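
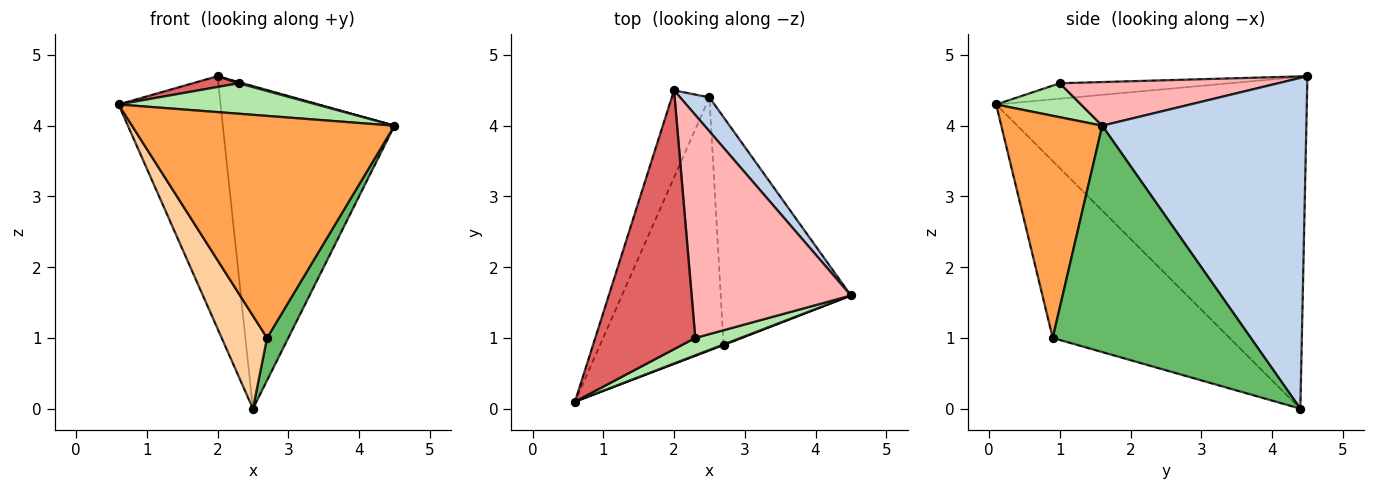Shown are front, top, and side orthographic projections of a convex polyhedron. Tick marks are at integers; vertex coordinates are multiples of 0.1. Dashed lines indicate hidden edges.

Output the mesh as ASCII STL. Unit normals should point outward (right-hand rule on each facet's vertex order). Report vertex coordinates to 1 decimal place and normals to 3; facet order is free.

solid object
 facet normal -0.945 0.310 -0.107
  outer loop
   vertex 2.5 4.4 0.0
   vertex 0.6 0.1 4.3
   vertex 2.0 4.5 4.7
  endloop
 endfacet
 facet normal 0.764 0.642 0.068
  outer loop
   vertex 2.5 4.4 0.0
   vertex 2.0 4.5 4.7
   vertex 4.5 1.6 4.0
  endloop
 endfacet
 facet normal 0.359 -0.933 0.002
  outer loop
   vertex 2.7 0.9 1.0
   vertex 4.5 1.6 4.0
   vertex 0.6 0.1 4.3
  endloop
 endfacet
 facet normal -0.802 -0.206 -0.560
  outer loop
   vertex 2.7 0.9 1.0
   vertex 0.6 0.1 4.3
   vertex 2.5 4.4 0.0
  endloop
 endfacet
 facet normal 0.863 -0.092 -0.496
  outer loop
   vertex 2.7 0.9 1.0
   vertex 2.5 4.4 0.0
   vertex 4.5 1.6 4.0
  endloop
 endfacet
 facet normal 0.349 -0.814 0.465
  outer loop
   vertex 2.3 1.0 4.6
   vertex 0.6 0.1 4.3
   vertex 4.5 1.6 4.0
  endloop
 endfacet
 facet normal -0.152 -0.041 0.987
  outer loop
   vertex 2.3 1.0 4.6
   vertex 2.0 4.5 4.7
   vertex 0.6 0.1 4.3
  endloop
 endfacet
 facet normal 0.264 -0.005 0.964
  outer loop
   vertex 2.3 1.0 4.6
   vertex 4.5 1.6 4.0
   vertex 2.0 4.5 4.7
  endloop
 endfacet
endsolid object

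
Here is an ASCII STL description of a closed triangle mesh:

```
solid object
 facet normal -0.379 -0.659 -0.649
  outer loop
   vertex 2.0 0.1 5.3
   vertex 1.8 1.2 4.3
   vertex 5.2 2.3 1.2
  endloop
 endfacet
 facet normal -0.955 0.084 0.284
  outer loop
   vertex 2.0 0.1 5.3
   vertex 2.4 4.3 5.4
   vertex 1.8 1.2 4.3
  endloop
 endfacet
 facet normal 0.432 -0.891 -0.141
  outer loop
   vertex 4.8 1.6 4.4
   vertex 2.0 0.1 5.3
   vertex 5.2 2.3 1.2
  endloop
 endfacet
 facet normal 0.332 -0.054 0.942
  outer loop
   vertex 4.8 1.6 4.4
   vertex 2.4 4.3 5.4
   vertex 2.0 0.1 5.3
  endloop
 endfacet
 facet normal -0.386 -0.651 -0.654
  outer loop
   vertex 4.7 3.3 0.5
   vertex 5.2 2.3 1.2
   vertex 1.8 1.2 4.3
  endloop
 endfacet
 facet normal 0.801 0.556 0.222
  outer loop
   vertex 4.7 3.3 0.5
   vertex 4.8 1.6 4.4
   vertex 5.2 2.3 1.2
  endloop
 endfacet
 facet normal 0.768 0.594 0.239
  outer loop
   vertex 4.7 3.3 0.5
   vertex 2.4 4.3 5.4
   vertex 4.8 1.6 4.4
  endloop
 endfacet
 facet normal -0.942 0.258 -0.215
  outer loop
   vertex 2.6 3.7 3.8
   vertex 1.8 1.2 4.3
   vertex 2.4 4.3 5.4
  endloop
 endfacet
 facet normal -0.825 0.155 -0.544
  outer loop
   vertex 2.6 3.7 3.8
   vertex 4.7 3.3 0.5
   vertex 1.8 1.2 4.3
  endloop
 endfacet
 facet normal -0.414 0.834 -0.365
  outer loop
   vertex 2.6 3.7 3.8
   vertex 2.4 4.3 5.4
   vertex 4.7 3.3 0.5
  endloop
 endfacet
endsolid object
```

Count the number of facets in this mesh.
10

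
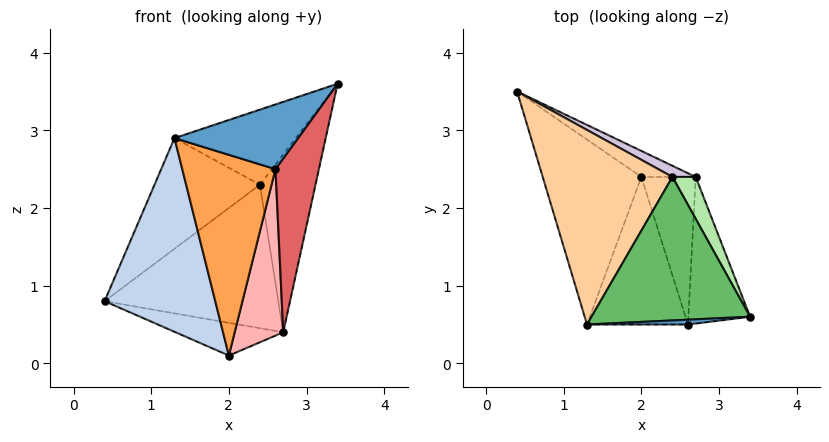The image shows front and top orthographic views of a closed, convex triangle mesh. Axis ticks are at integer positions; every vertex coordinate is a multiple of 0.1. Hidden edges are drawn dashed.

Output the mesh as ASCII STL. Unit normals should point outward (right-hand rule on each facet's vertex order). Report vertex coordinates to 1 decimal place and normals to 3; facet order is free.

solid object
 facet normal 0.023 -0.997 0.074
  outer loop
   vertex 1.3 0.5 2.9
   vertex 2.6 0.5 2.5
   vertex 3.4 0.6 3.6
  endloop
 endfacet
 facet normal -0.624 -0.565 -0.539
  outer loop
   vertex 1.3 0.5 2.9
   vertex 0.4 3.5 0.8
   vertex 2.0 2.4 0.1
  endloop
 endfacet
 facet normal -0.179 -0.793 -0.583
  outer loop
   vertex 1.3 0.5 2.9
   vertex 2.0 2.4 0.1
   vertex 2.6 0.5 2.5
  endloop
 endfacet
 facet normal -0.355 0.462 0.813
  outer loop
   vertex 2.4 2.4 2.3
   vertex 0.4 3.5 0.8
   vertex 1.3 0.5 2.9
  endloop
 endfacet
 facet normal -0.303 0.442 0.845
  outer loop
   vertex 2.4 2.4 2.3
   vertex 1.3 0.5 2.9
   vertex 3.4 0.6 3.6
  endloop
 endfacet
 facet normal 0.824 0.552 0.130
  outer loop
   vertex 2.7 2.4 0.4
   vertex 2.4 2.4 2.3
   vertex 3.4 0.6 3.6
  endloop
 endfacet
 facet normal 0.701 -0.545 -0.460
  outer loop
   vertex 2.7 2.4 0.4
   vertex 3.4 0.6 3.6
   vertex 2.6 0.5 2.5
  endloop
 endfacet
 facet normal 0.273 -0.720 -0.638
  outer loop
   vertex 2.7 2.4 0.4
   vertex 2.6 0.5 2.5
   vertex 2.0 2.4 0.1
  endloop
 endfacet
 facet normal 0.257 0.757 -0.601
  outer loop
   vertex 2.7 2.4 0.4
   vertex 2.0 2.4 0.1
   vertex 0.4 3.5 0.8
  endloop
 endfacet
 facet normal 0.440 0.895 0.070
  outer loop
   vertex 2.7 2.4 0.4
   vertex 0.4 3.5 0.8
   vertex 2.4 2.4 2.3
  endloop
 endfacet
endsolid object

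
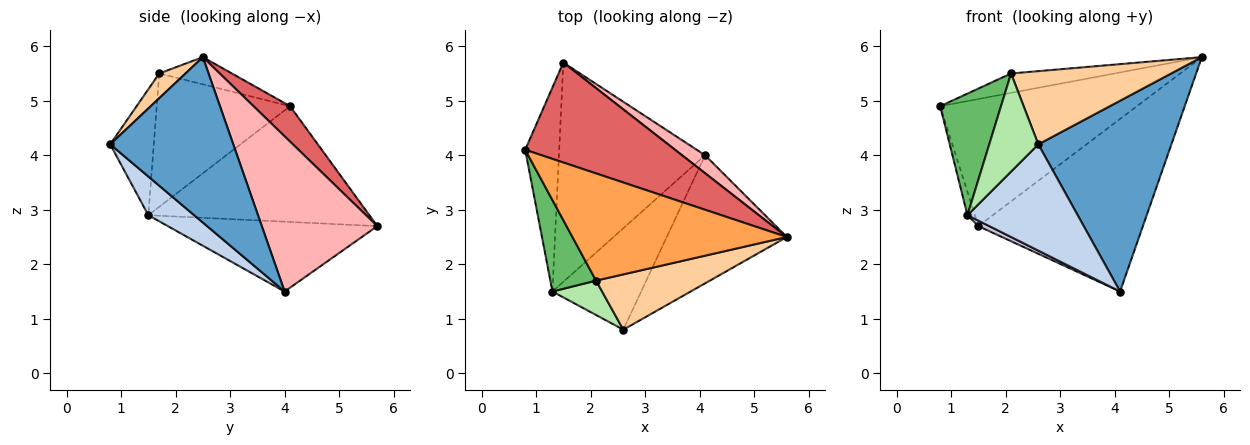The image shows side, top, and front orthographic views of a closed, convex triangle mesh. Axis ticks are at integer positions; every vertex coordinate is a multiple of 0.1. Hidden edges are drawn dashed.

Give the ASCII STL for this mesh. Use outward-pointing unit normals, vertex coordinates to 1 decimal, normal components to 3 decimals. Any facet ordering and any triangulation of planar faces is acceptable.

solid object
 facet normal 0.609 -0.659 -0.442
  outer loop
   vertex 4.1 4.0 1.5
   vertex 5.6 2.5 5.8
   vertex 2.6 0.8 4.2
  endloop
 endfacet
 facet normal 0.288 -0.693 -0.661
  outer loop
   vertex 1.3 1.5 2.9
   vertex 4.1 4.0 1.5
   vertex 2.6 0.8 4.2
  endloop
 endfacet
 facet normal -0.124 0.177 0.976
  outer loop
   vertex 2.1 1.7 5.5
   vertex 5.6 2.5 5.8
   vertex 0.8 4.1 4.9
  endloop
 endfacet
 facet normal 0.130 -0.791 0.598
  outer loop
   vertex 2.1 1.7 5.5
   vertex 2.6 0.8 4.2
   vertex 5.6 2.5 5.8
  endloop
 endfacet
 facet normal -0.869 -0.396 0.298
  outer loop
   vertex 2.1 1.7 5.5
   vertex 0.8 4.1 4.9
   vertex 1.3 1.5 2.9
  endloop
 endfacet
 facet normal -0.643 -0.723 0.253
  outer loop
   vertex 2.1 1.7 5.5
   vertex 1.3 1.5 2.9
   vertex 2.6 0.8 4.2
  endloop
 endfacet
 facet normal 0.145 0.778 0.612
  outer loop
   vertex 1.5 5.7 2.7
   vertex 0.8 4.1 4.9
   vertex 5.6 2.5 5.8
  endloop
 endfacet
 facet normal 0.572 0.816 0.085
  outer loop
   vertex 1.5 5.7 2.7
   vertex 5.6 2.5 5.8
   vertex 4.1 4.0 1.5
  endloop
 endfacet
 facet normal -0.959 0.032 -0.282
  outer loop
   vertex 1.5 5.7 2.7
   vertex 1.3 1.5 2.9
   vertex 0.8 4.1 4.9
  endloop
 endfacet
 facet normal -0.431 -0.022 -0.902
  outer loop
   vertex 1.5 5.7 2.7
   vertex 4.1 4.0 1.5
   vertex 1.3 1.5 2.9
  endloop
 endfacet
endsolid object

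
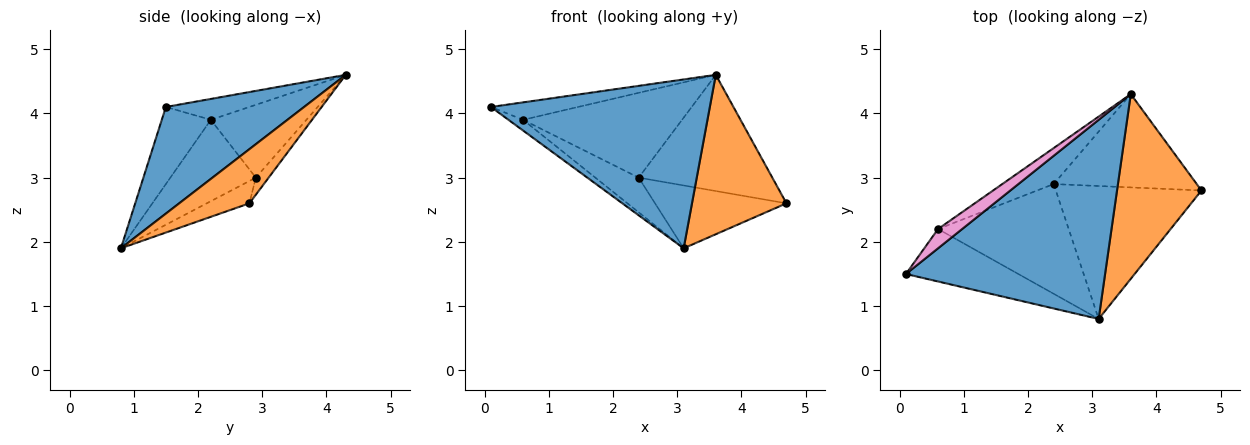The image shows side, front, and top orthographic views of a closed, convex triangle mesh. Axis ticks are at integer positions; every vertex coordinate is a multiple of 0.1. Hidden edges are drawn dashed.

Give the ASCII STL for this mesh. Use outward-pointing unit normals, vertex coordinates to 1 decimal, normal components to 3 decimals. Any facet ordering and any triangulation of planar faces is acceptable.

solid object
 facet normal 0.378 -0.599 0.706
  outer loop
   vertex 3.1 0.8 1.9
   vertex 3.6 4.3 4.6
   vertex 0.1 1.5 4.1
  endloop
 endfacet
 facet normal 0.437 -0.588 0.681
  outer loop
   vertex 3.1 0.8 1.9
   vertex 4.7 2.8 2.6
   vertex 3.6 4.3 4.6
  endloop
 endfacet
 facet normal -0.075 0.778 -0.624
  outer loop
   vertex 2.4 2.9 3.0
   vertex 3.6 4.3 4.6
   vertex 4.7 2.8 2.6
  endloop
 endfacet
 facet normal -0.137 0.423 -0.896
  outer loop
   vertex 2.4 2.9 3.0
   vertex 4.7 2.8 2.6
   vertex 3.1 0.8 1.9
  endloop
 endfacet
 facet normal -0.558 0.166 -0.813
  outer loop
   vertex 0.6 2.2 3.9
   vertex 3.1 0.8 1.9
   vertex 0.1 1.5 4.1
  endloop
 endfacet
 facet normal -0.511 0.259 -0.820
  outer loop
   vertex 0.6 2.2 3.9
   vertex 2.4 2.9 3.0
   vertex 3.1 0.8 1.9
  endloop
 endfacet
 facet normal -0.541 0.564 0.624
  outer loop
   vertex 0.6 2.2 3.9
   vertex 0.1 1.5 4.1
   vertex 3.6 4.3 4.6
  endloop
 endfacet
 facet normal -0.484 0.806 -0.342
  outer loop
   vertex 0.6 2.2 3.9
   vertex 3.6 4.3 4.6
   vertex 2.4 2.9 3.0
  endloop
 endfacet
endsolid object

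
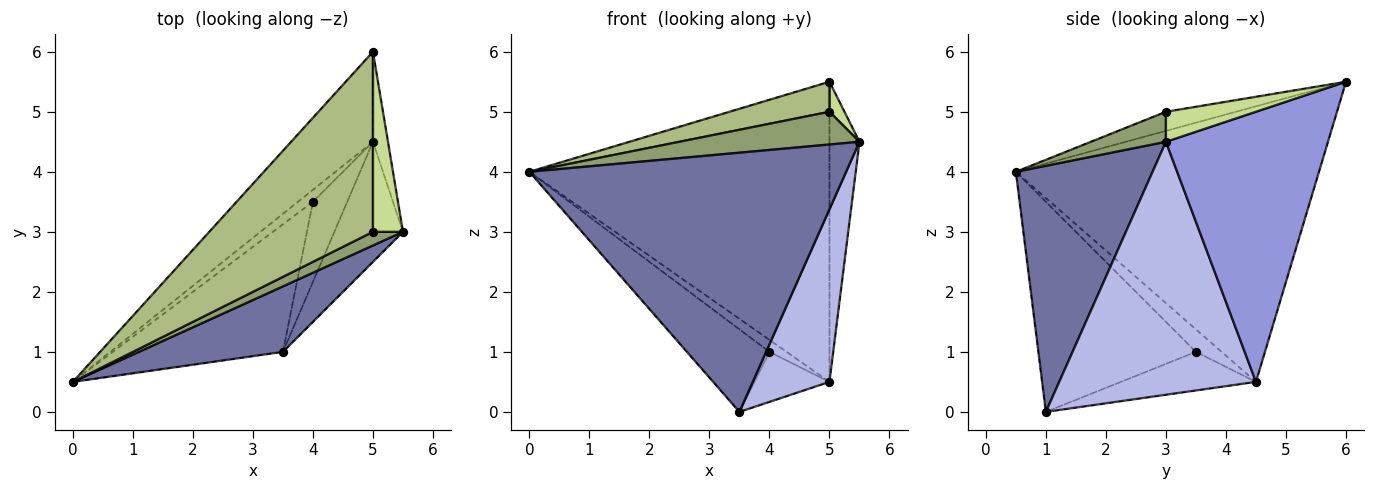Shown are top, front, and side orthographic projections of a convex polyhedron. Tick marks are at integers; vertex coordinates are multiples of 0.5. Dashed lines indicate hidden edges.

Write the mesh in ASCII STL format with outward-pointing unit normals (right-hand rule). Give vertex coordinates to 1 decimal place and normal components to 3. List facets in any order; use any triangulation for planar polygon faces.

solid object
 facet normal 0.386 -0.894 0.226
  outer loop
   vertex 3.5 1.0 0.0
   vertex 5.5 3.0 4.5
   vertex 0.0 0.5 4.0
  endloop
 endfacet
 facet normal -0.695 0.688 -0.207
  outer loop
   vertex 5.0 4.5 0.5
   vertex 0.0 0.5 4.0
   vertex 5.0 6.0 5.5
  endloop
 endfacet
 facet normal 0.982 0.182 -0.055
  outer loop
   vertex 5.0 4.5 0.5
   vertex 5.0 6.0 5.5
   vertex 5.5 3.0 4.5
  endloop
 endfacet
 facet normal 0.903 -0.352 -0.245
  outer loop
   vertex 5.0 4.5 0.5
   vertex 5.5 3.0 4.5
   vertex 3.5 1.0 0.0
  endloop
 endfacet
 facet normal 0.359 -0.862 0.359
  outer loop
   vertex 5.0 3.0 5.0
   vertex 0.0 0.5 4.0
   vertex 5.5 3.0 4.5
  endloop
 endfacet
 facet normal -0.114 -0.163 0.980
  outer loop
   vertex 5.0 3.0 5.0
   vertex 5.0 6.0 5.5
   vertex 0.0 0.5 4.0
  endloop
 endfacet
 facet normal 0.702 -0.117 0.702
  outer loop
   vertex 5.0 3.0 5.0
   vertex 5.5 3.0 4.5
   vertex 5.0 6.0 5.5
  endloop
 endfacet
 facet normal -0.720 0.377 -0.583
  outer loop
   vertex 4.0 3.5 1.0
   vertex 3.5 1.0 0.0
   vertex 0.0 0.5 4.0
  endloop
 endfacet
 facet normal -0.728 0.485 -0.485
  outer loop
   vertex 4.0 3.5 1.0
   vertex 0.0 0.5 4.0
   vertex 5.0 4.5 0.5
  endloop
 endfacet
 facet normal -0.690 0.383 -0.614
  outer loop
   vertex 4.0 3.5 1.0
   vertex 5.0 4.5 0.5
   vertex 3.5 1.0 0.0
  endloop
 endfacet
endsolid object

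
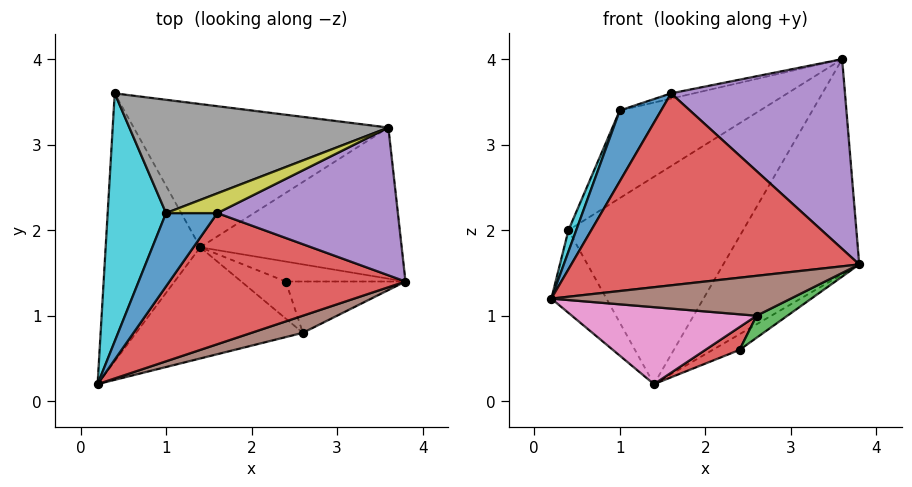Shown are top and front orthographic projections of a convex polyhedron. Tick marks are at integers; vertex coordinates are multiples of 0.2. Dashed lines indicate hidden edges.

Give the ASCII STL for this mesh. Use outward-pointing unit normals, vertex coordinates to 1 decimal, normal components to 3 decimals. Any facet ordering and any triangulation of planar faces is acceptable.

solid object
 facet normal -0.765 0.190 -0.615
  outer loop
   vertex 1.4 1.8 0.2
   vertex 0.2 0.2 1.2
   vertex 0.4 3.6 2.0
  endloop
 endfacet
 facet normal 0.427 0.740 -0.520
  outer loop
   vertex 1.4 1.8 0.2
   vertex 3.6 3.2 4.0
   vertex 3.8 1.4 1.6
  endloop
 endfacet
 facet normal 0.416 0.748 -0.517
  outer loop
   vertex 1.4 1.8 0.2
   vertex 0.4 3.6 2.0
   vertex 3.6 3.2 4.0
  endloop
 endfacet
 facet normal 0.208 -0.808 0.552
  outer loop
   vertex 1.6 2.2 3.6
   vertex 0.2 0.2 1.2
   vertex 3.8 1.4 1.6
  endloop
 endfacet
 facet normal 0.262 -0.761 0.593
  outer loop
   vertex 1.6 2.2 3.6
   vertex 3.8 1.4 1.6
   vertex 3.6 3.2 4.0
  endloop
 endfacet
 facet normal 0.254 -0.889 0.381
  outer loop
   vertex 2.6 0.8 1.0
   vertex 3.8 1.4 1.6
   vertex 0.2 0.2 1.2
  endloop
 endfacet
 facet normal 0.074 -0.568 -0.820
  outer loop
   vertex 2.6 0.8 1.0
   vertex 0.2 0.2 1.2
   vertex 1.4 1.8 0.2
  endloop
 endfacet
 facet normal -0.386 0.565 0.730
  outer loop
   vertex 1.0 2.2 3.4
   vertex 3.6 3.2 4.0
   vertex 0.4 3.6 2.0
  endloop
 endfacet
 facet normal -0.307 0.245 0.920
  outer loop
   vertex 1.0 2.2 3.4
   vertex 1.6 2.2 3.6
   vertex 3.6 3.2 4.0
  endloop
 endfacet
 facet normal -0.930 -0.032 0.367
  outer loop
   vertex 1.0 2.2 3.4
   vertex 0.4 3.6 2.0
   vertex 0.2 0.2 1.2
  endloop
 endfacet
 facet normal -0.233 -0.676 0.699
  outer loop
   vertex 1.0 2.2 3.4
   vertex 0.2 0.2 1.2
   vertex 1.6 2.2 3.6
  endloop
 endfacet
 facet normal 0.490 0.539 -0.686
  outer loop
   vertex 2.4 1.4 0.6
   vertex 1.4 1.8 0.2
   vertex 3.8 1.4 1.6
  endloop
 endfacet
 facet normal 0.549 -0.329 -0.768
  outer loop
   vertex 2.4 1.4 0.6
   vertex 3.8 1.4 1.6
   vertex 2.6 0.8 1.0
  endloop
 endfacet
 facet normal 0.130 -0.520 -0.844
  outer loop
   vertex 2.4 1.4 0.6
   vertex 2.6 0.8 1.0
   vertex 1.4 1.8 0.2
  endloop
 endfacet
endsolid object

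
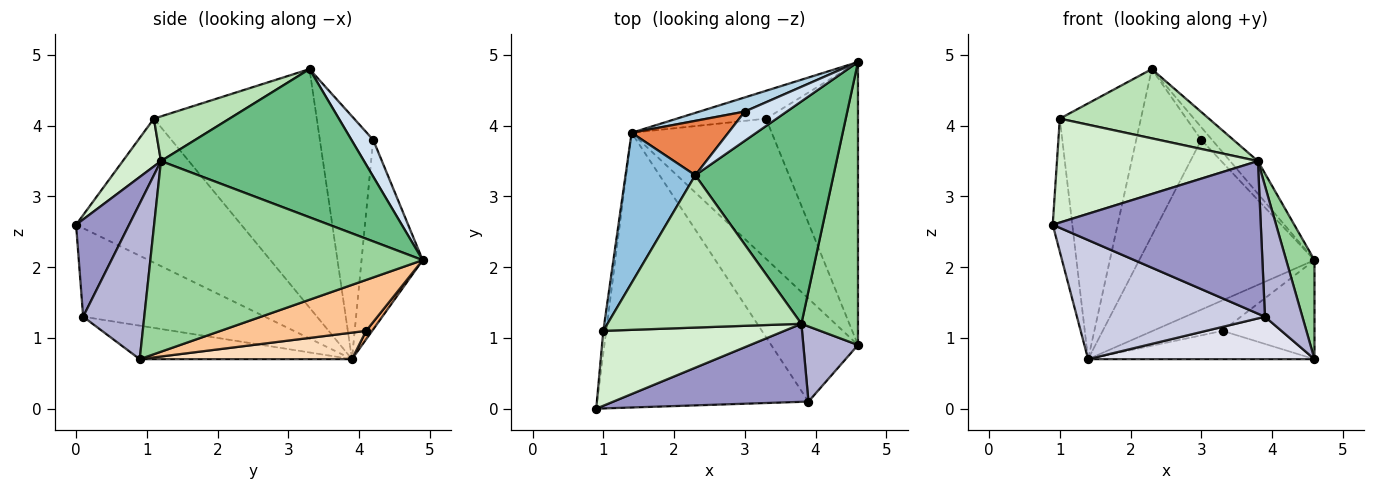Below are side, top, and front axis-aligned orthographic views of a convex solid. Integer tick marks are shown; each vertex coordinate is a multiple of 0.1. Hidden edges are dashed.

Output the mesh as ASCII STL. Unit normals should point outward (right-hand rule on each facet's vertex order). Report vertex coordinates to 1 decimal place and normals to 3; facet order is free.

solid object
 facet normal -0.993 0.118 -0.020
  outer loop
   vertex 1.0 1.1 4.1
   vertex 1.4 3.9 0.7
   vertex 0.9 0.0 2.6
  endloop
 endfacet
 facet normal -0.866 0.431 0.253
  outer loop
   vertex 1.0 1.1 4.1
   vertex 2.3 3.3 4.8
   vertex 1.4 3.9 0.7
  endloop
 endfacet
 facet normal -0.328 0.941 0.078
  outer loop
   vertex 3.0 4.2 3.8
   vertex 4.6 4.9 2.1
   vertex 1.4 3.9 0.7
  endloop
 endfacet
 facet normal 0.626 0.309 0.716
  outer loop
   vertex 3.0 4.2 3.8
   vertex 2.3 3.3 4.8
   vertex 4.6 4.9 2.1
  endloop
 endfacet
 facet normal -0.615 0.750 0.245
  outer loop
   vertex 3.0 4.2 3.8
   vertex 1.4 3.9 0.7
   vertex 2.3 3.3 4.8
  endloop
 endfacet
 facet normal 0.064 0.737 -0.673
  outer loop
   vertex 3.3 4.1 1.1
   vertex 1.4 3.9 0.7
   vertex 4.6 4.9 2.1
  endloop
 endfacet
 facet normal 0.463 0.293 -0.836
  outer loop
   vertex 3.3 4.1 1.1
   vertex 4.6 4.9 2.1
   vertex 4.6 0.9 0.7
  endloop
 endfacet
 facet normal 0.182 0.195 -0.964
  outer loop
   vertex 3.3 4.1 1.1
   vertex 4.6 0.9 0.7
   vertex 1.4 3.9 0.7
  endloop
 endfacet
 facet normal 0.728 0.100 0.679
  outer loop
   vertex 3.8 1.2 3.5
   vertex 4.6 4.9 2.1
   vertex 2.3 3.3 4.8
  endloop
 endfacet
 facet normal 0.954 -0.099 0.283
  outer loop
   vertex 3.8 1.2 3.5
   vertex 4.6 0.9 0.7
   vertex 4.6 4.9 2.1
  endloop
 endfacet
 facet normal 0.205 -0.405 0.891
  outer loop
   vertex 3.8 1.2 3.5
   vertex 2.3 3.3 4.8
   vertex 1.0 1.1 4.1
  endloop
 endfacet
 facet normal 0.152 -0.802 0.578
  outer loop
   vertex 3.8 1.2 3.5
   vertex 1.0 1.1 4.1
   vertex 0.9 0.0 2.6
  endloop
 endfacet
 facet normal 0.221 -0.868 0.444
  outer loop
   vertex 3.9 0.1 1.3
   vertex 3.8 1.2 3.5
   vertex 0.9 0.0 2.6
  endloop
 endfacet
 facet normal 0.817 -0.500 0.287
  outer loop
   vertex 3.9 0.1 1.3
   vertex 4.6 0.9 0.7
   vertex 3.8 1.2 3.5
  endloop
 endfacet
 facet normal -0.359 -0.371 -0.856
  outer loop
   vertex 3.9 0.1 1.3
   vertex 0.9 0.0 2.6
   vertex 1.4 3.9 0.7
  endloop
 endfacet
 facet normal -0.336 -0.359 -0.871
  outer loop
   vertex 3.9 0.1 1.3
   vertex 1.4 3.9 0.7
   vertex 4.6 0.9 0.7
  endloop
 endfacet
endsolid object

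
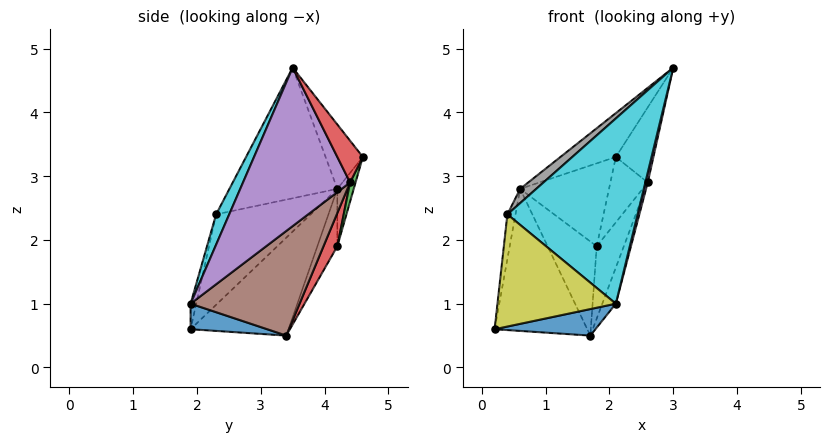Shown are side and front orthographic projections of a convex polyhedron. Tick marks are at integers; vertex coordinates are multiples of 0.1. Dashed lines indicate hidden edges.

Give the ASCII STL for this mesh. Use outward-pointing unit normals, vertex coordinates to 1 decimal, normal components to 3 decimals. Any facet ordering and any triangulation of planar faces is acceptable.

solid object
 facet normal 0.199 -0.262 -0.944
  outer loop
   vertex 1.7 3.4 0.5
   vertex 2.1 1.9 1.0
   vertex 0.2 1.9 0.6
  endloop
 endfacet
 facet normal -0.393 0.584 0.711
  outer loop
   vertex 0.6 4.2 2.8
   vertex 3.0 3.5 4.7
   vertex 2.1 4.6 3.3
  endloop
 endfacet
 facet normal -0.627 0.593 -0.506
  outer loop
   vertex 0.6 4.2 2.8
   vertex 1.7 3.4 0.5
   vertex 0.2 1.9 0.6
  endloop
 endfacet
 facet normal 0.540 0.795 0.277
  outer loop
   vertex 2.6 4.4 2.9
   vertex 2.1 4.6 3.3
   vertex 3.0 3.5 4.7
  endloop
 endfacet
 facet normal 0.974 -0.022 -0.227
  outer loop
   vertex 2.6 4.4 2.9
   vertex 3.0 3.5 4.7
   vertex 2.1 1.9 1.0
  endloop
 endfacet
 facet normal 0.914 0.114 -0.390
  outer loop
   vertex 2.6 4.4 2.9
   vertex 2.1 1.9 1.0
   vertex 1.7 3.4 0.5
  endloop
 endfacet
 facet normal -0.992 0.085 0.091
  outer loop
   vertex 0.4 2.3 2.4
   vertex 0.6 4.2 2.8
   vertex 0.2 1.9 0.6
  endloop
 endfacet
 facet normal -0.635 -0.095 0.767
  outer loop
   vertex 0.4 2.3 2.4
   vertex 3.0 3.5 4.7
   vertex 0.6 4.2 2.8
  endloop
 endfacet
 facet normal -0.047 -0.974 0.222
  outer loop
   vertex 0.4 2.3 2.4
   vertex 0.2 1.9 0.6
   vertex 2.1 1.9 1.0
  endloop
 endfacet
 facet normal 0.093 -0.922 0.376
  outer loop
   vertex 0.4 2.3 2.4
   vertex 2.1 1.9 1.0
   vertex 3.0 3.5 4.7
  endloop
 endfacet
 facet normal -0.176 0.956 -0.235
  outer loop
   vertex 1.8 4.2 1.9
   vertex 0.6 4.2 2.8
   vertex 2.1 4.6 3.3
  endloop
 endfacet
 facet normal -0.337 0.828 -0.449
  outer loop
   vertex 1.8 4.2 1.9
   vertex 1.7 3.4 0.5
   vertex 0.6 4.2 2.8
  endloop
 endfacet
 facet normal 0.138 0.944 -0.299
  outer loop
   vertex 1.8 4.2 1.9
   vertex 2.1 4.6 3.3
   vertex 2.6 4.4 2.9
  endloop
 endfacet
 facet normal 0.399 0.783 -0.476
  outer loop
   vertex 1.8 4.2 1.9
   vertex 2.6 4.4 2.9
   vertex 1.7 3.4 0.5
  endloop
 endfacet
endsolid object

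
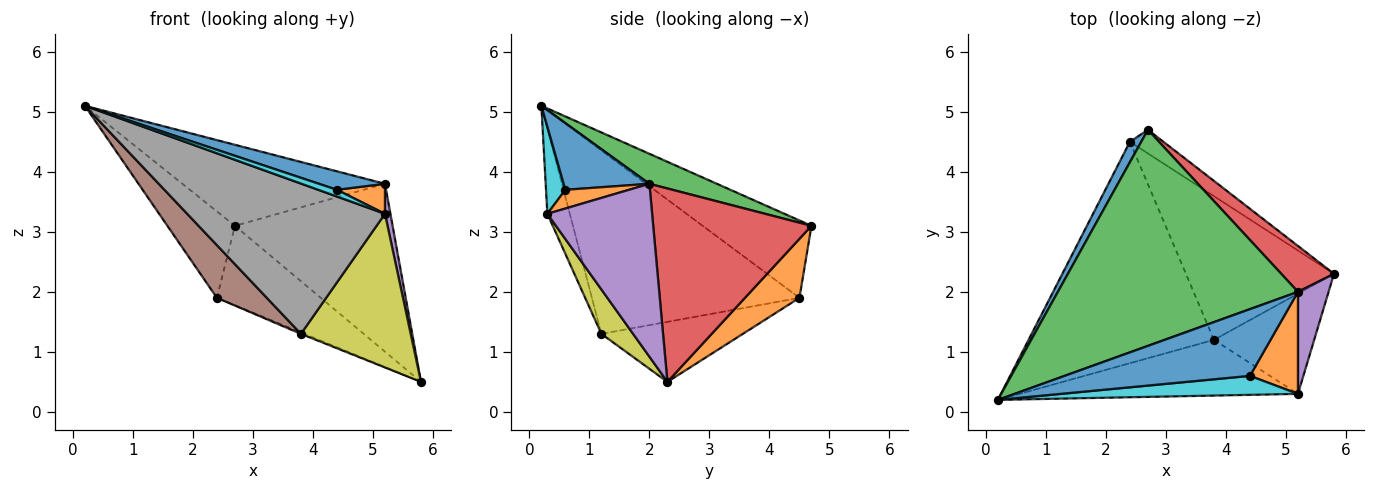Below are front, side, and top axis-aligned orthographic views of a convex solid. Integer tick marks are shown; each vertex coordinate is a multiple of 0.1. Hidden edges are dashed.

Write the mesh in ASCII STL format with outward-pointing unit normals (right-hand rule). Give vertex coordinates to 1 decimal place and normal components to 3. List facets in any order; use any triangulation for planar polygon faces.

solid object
 facet normal -0.843 0.523 0.124
  outer loop
   vertex 2.4 4.5 1.9
   vertex 0.2 0.2 5.1
   vertex 2.7 4.7 3.1
  endloop
 endfacet
 facet normal 0.449 0.856 -0.255
  outer loop
   vertex 2.4 4.5 1.9
   vertex 2.7 4.7 3.1
   vertex 5.8 2.3 0.5
  endloop
 endfacet
 facet normal 0.116 0.349 0.930
  outer loop
   vertex 5.2 2.0 3.8
   vertex 2.7 4.7 3.1
   vertex 0.2 0.2 5.1
  endloop
 endfacet
 facet normal 0.695 0.693 0.189
  outer loop
   vertex 5.2 2.0 3.8
   vertex 5.8 2.3 0.5
   vertex 2.7 4.7 3.1
  endloop
 endfacet
 facet normal 0.983 -0.051 0.174
  outer loop
   vertex 5.2 2.0 3.8
   vertex 5.2 0.3 3.3
   vertex 5.8 2.3 0.5
  endloop
 endfacet
 facet normal -0.693 -0.167 -0.701
  outer loop
   vertex 3.8 1.2 1.3
   vertex 0.2 0.2 5.1
   vertex 2.4 4.5 1.9
  endloop
 endfacet
 facet normal -0.376 0.009 -0.927
  outer loop
   vertex 3.8 1.2 1.3
   vertex 2.4 4.5 1.9
   vertex 5.8 2.3 0.5
  endloop
 endfacet
 facet normal -0.106 -0.932 -0.346
  outer loop
   vertex 3.8 1.2 1.3
   vertex 5.2 0.3 3.3
   vertex 0.2 0.2 5.1
  endloop
 endfacet
 facet normal 0.235 -0.814 -0.531
  outer loop
   vertex 3.8 1.2 1.3
   vertex 5.8 2.3 0.5
   vertex 5.2 0.3 3.3
  endloop
 endfacet
 facet normal 0.327 -0.316 0.891
  outer loop
   vertex 4.4 0.6 3.7
   vertex 0.2 0.2 5.1
   vertex 5.2 0.3 3.3
  endloop
 endfacet
 facet normal 0.328 -0.252 0.911
  outer loop
   vertex 4.4 0.6 3.7
   vertex 5.2 2.0 3.8
   vertex 0.2 0.2 5.1
  endloop
 endfacet
 facet normal 0.350 -0.264 0.899
  outer loop
   vertex 4.4 0.6 3.7
   vertex 5.2 0.3 3.3
   vertex 5.2 2.0 3.8
  endloop
 endfacet
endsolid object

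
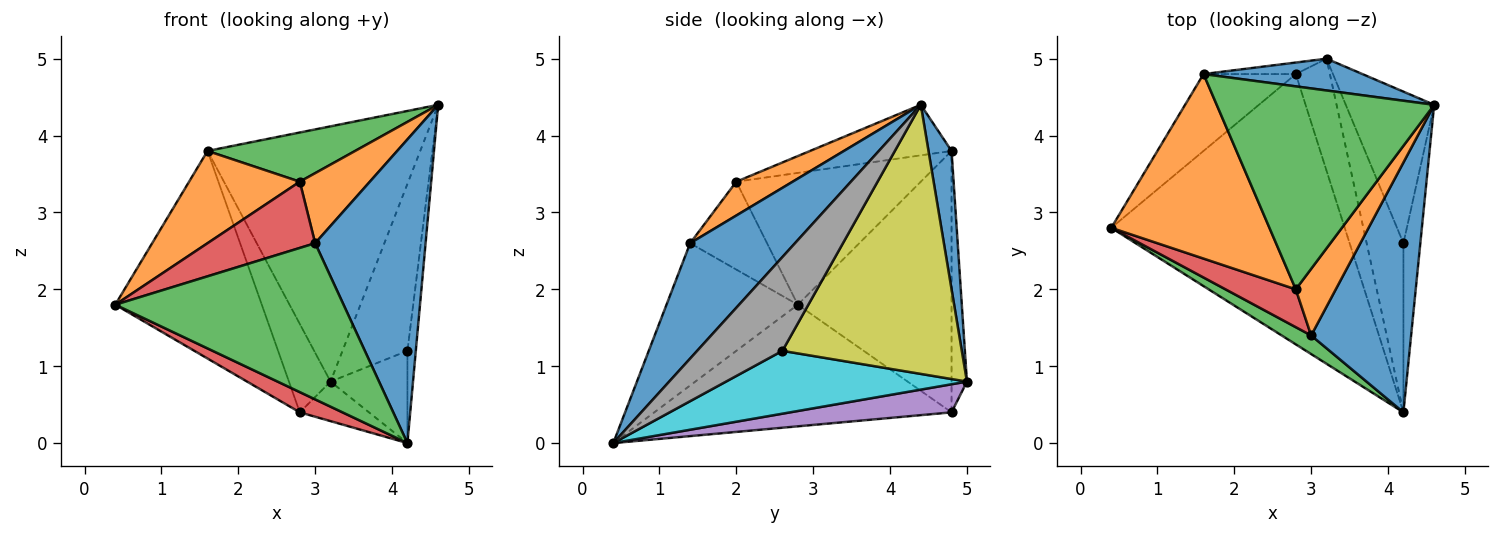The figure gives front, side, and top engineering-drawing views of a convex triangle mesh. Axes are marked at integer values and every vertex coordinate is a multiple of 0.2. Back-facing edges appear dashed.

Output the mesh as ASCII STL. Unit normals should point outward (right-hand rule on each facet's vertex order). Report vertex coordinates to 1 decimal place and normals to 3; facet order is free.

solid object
 facet normal 0.107 0.987 0.123
  outer loop
   vertex 1.6 4.8 3.8
   vertex 4.6 4.4 4.4
   vertex 3.2 5.0 0.8
  endloop
 endfacet
 facet normal -0.598 -0.359 0.717
  outer loop
   vertex 2.8 2.0 3.4
   vertex 1.6 4.8 3.8
   vertex 0.4 2.8 1.8
  endloop
 endfacet
 facet normal -0.220 -0.230 0.948
  outer loop
   vertex 2.8 2.0 3.4
   vertex 4.6 4.4 4.4
   vertex 1.6 4.8 3.8
  endloop
 endfacet
 facet normal -0.461 -0.066 -0.885
  outer loop
   vertex 2.8 4.8 0.4
   vertex 4.2 0.4 0.0
   vertex 0.4 2.8 1.8
  endloop
 endfacet
 facet normal 0.613 0.263 -0.745
  outer loop
   vertex 2.8 4.8 0.4
   vertex 3.2 5.0 0.8
   vertex 4.2 0.4 0.0
  endloop
 endfacet
 facet normal -0.701 0.668 -0.248
  outer loop
   vertex 2.8 4.8 0.4
   vertex 0.4 2.8 1.8
   vertex 1.6 4.8 3.8
  endloop
 endfacet
 facet normal -0.344 0.931 -0.121
  outer loop
   vertex 2.8 4.8 0.4
   vertex 1.6 4.8 3.8
   vertex 3.2 5.0 0.8
  endloop
 endfacet
 facet normal 0.980 0.096 -0.177
  outer loop
   vertex 4.2 2.6 1.2
   vertex 4.6 4.4 4.4
   vertex 4.2 0.4 0.0
  endloop
 endfacet
 facet normal 0.898 0.325 -0.295
  outer loop
   vertex 4.2 2.6 1.2
   vertex 3.2 5.0 0.8
   vertex 4.6 4.4 4.4
  endloop
 endfacet
 facet normal 0.832 0.266 -0.487
  outer loop
   vertex 4.2 2.6 1.2
   vertex 4.2 0.4 0.0
   vertex 3.2 5.0 0.8
  endloop
 endfacet
 facet normal 0.591 -0.623 0.512
  outer loop
   vertex 3.0 1.4 2.6
   vertex 4.2 0.4 0.0
   vertex 4.6 4.4 4.4
  endloop
 endfacet
 facet normal 0.504 -0.626 0.595
  outer loop
   vertex 3.0 1.4 2.6
   vertex 4.6 4.4 4.4
   vertex 2.8 2.0 3.4
  endloop
 endfacet
 facet normal -0.496 -0.862 0.103
  outer loop
   vertex 3.0 1.4 2.6
   vertex 0.4 2.8 1.8
   vertex 4.2 0.4 0.0
  endloop
 endfacet
 facet normal -0.527 -0.738 0.422
  outer loop
   vertex 3.0 1.4 2.6
   vertex 2.8 2.0 3.4
   vertex 0.4 2.8 1.8
  endloop
 endfacet
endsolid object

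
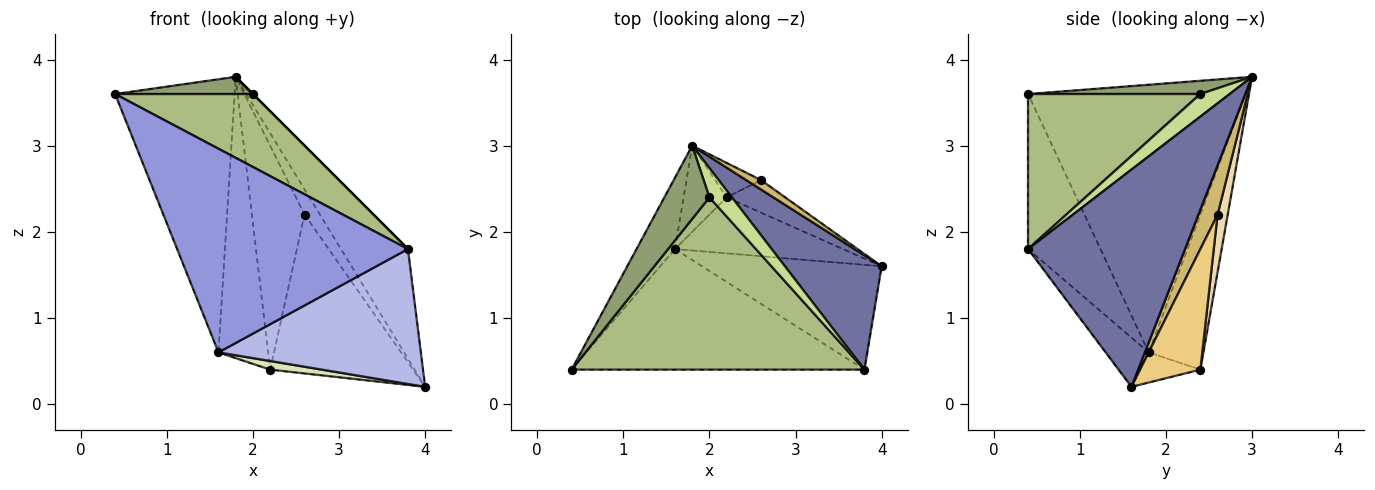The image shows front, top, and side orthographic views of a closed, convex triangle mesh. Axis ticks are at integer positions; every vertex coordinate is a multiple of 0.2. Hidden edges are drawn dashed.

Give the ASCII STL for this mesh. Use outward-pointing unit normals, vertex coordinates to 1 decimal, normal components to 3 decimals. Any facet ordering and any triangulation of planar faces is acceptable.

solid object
 facet normal 0.851 0.363 0.379
  outer loop
   vertex 3.8 0.4 1.8
   vertex 4.0 1.6 0.2
   vertex 1.8 3.0 3.8
  endloop
 endfacet
 facet normal -0.870 0.478 -0.125
  outer loop
   vertex 1.6 1.8 0.6
   vertex 0.4 0.4 3.6
   vertex 1.8 3.0 3.8
  endloop
 endfacet
 facet normal -0.260 -0.831 -0.492
  outer loop
   vertex 1.6 1.8 0.6
   vertex 3.8 0.4 1.8
   vertex 0.4 0.4 3.6
  endloop
 endfacet
 facet normal -0.166 -0.779 -0.605
  outer loop
   vertex 1.6 1.8 0.6
   vertex 4.0 1.6 0.2
   vertex 3.8 0.4 1.8
  endloop
 endfacet
 facet normal 0.275 -0.220 0.936
  outer loop
   vertex 2.0 2.4 3.6
   vertex 1.8 3.0 3.8
   vertex 0.4 0.4 3.6
  endloop
 endfacet
 facet normal 0.438 -0.351 0.828
  outer loop
   vertex 2.0 2.4 3.6
   vertex 0.4 0.4 3.6
   vertex 3.8 0.4 1.8
  endloop
 endfacet
 facet normal 0.707 0.000 0.707
  outer loop
   vertex 2.0 2.4 3.6
   vertex 3.8 0.4 1.8
   vertex 1.8 3.0 3.8
  endloop
 endfacet
 facet normal -0.175 -0.150 -0.973
  outer loop
   vertex 2.2 2.4 0.4
   vertex 4.0 1.6 0.2
   vertex 1.6 1.8 0.6
  endloop
 endfacet
 facet normal -0.725 0.658 -0.201
  outer loop
   vertex 2.2 2.4 0.4
   vertex 1.6 1.8 0.6
   vertex 1.8 3.0 3.8
  endloop
 endfacet
 facet normal 0.760 0.608 0.228
  outer loop
   vertex 2.6 2.6 2.2
   vertex 1.8 3.0 3.8
   vertex 4.0 1.6 0.2
  endloop
 endfacet
 facet normal 0.382 0.905 -0.185
  outer loop
   vertex 2.6 2.6 2.2
   vertex 4.0 1.6 0.2
   vertex 2.2 2.4 0.4
  endloop
 endfacet
 facet normal 0.187 0.971 -0.149
  outer loop
   vertex 2.6 2.6 2.2
   vertex 2.2 2.4 0.4
   vertex 1.8 3.0 3.8
  endloop
 endfacet
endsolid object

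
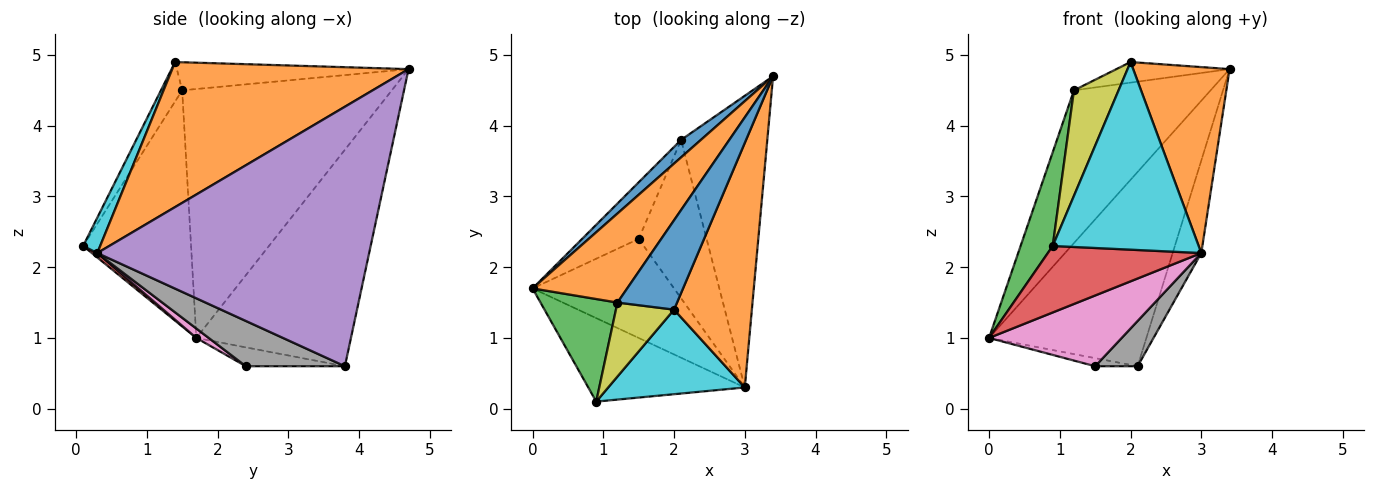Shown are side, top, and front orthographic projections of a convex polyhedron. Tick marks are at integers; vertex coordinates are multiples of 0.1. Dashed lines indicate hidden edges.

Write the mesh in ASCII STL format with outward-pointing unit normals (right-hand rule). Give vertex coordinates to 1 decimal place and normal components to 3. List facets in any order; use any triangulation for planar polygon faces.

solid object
 facet normal -0.700 0.712 0.064
  outer loop
   vertex 2.1 3.8 0.6
   vertex 0.0 1.7 1.0
   vertex 3.4 4.7 4.8
  endloop
 endfacet
 facet normal -0.798 0.520 0.303
  outer loop
   vertex 1.2 1.5 4.5
   vertex 3.4 4.7 4.8
   vertex 0.0 1.7 1.0
  endloop
 endfacet
 facet normal -0.915 -0.272 0.298
  outer loop
   vertex 1.2 1.5 4.5
   vertex 0.0 1.7 1.0
   vertex 0.9 0.1 2.3
  endloop
 endfacet
 facet normal 0.022 -0.623 -0.782
  outer loop
   vertex 3.0 0.3 2.2
   vertex 0.9 0.1 2.3
   vertex 0.0 1.7 1.0
  endloop
 endfacet
 facet normal 0.944 0.099 -0.314
  outer loop
   vertex 3.0 0.3 2.2
   vertex 2.1 3.8 0.6
   vertex 3.4 4.7 4.8
  endloop
 endfacet
 facet normal -0.313 0.134 -0.940
  outer loop
   vertex 1.5 2.4 0.6
   vertex 0.0 1.7 1.0
   vertex 2.1 3.8 0.6
  endloop
 endfacet
 facet normal 0.054 -0.580 -0.813
  outer loop
   vertex 1.5 2.4 0.6
   vertex 3.0 0.3 2.2
   vertex 0.0 1.7 1.0
  endloop
 endfacet
 facet normal 0.540 -0.231 -0.809
  outer loop
   vertex 1.5 2.4 0.6
   vertex 2.1 3.8 0.6
   vertex 3.0 0.3 2.2
  endloop
 endfacet
 facet normal -0.363 -0.763 0.535
  outer loop
   vertex 2.0 1.4 4.9
   vertex 1.2 1.5 4.5
   vertex 0.9 0.1 2.3
  endloop
 endfacet
 facet normal 0.106 -0.907 0.409
  outer loop
   vertex 2.0 1.4 4.9
   vertex 0.9 0.1 2.3
   vertex 3.0 0.3 2.2
  endloop
 endfacet
 facet normal -0.417 0.204 0.886
  outer loop
   vertex 2.0 1.4 4.9
   vertex 3.4 4.7 4.8
   vertex 1.2 1.5 4.5
  endloop
 endfacet
 facet normal 0.829 -0.338 0.445
  outer loop
   vertex 2.0 1.4 4.9
   vertex 3.0 0.3 2.2
   vertex 3.4 4.7 4.8
  endloop
 endfacet
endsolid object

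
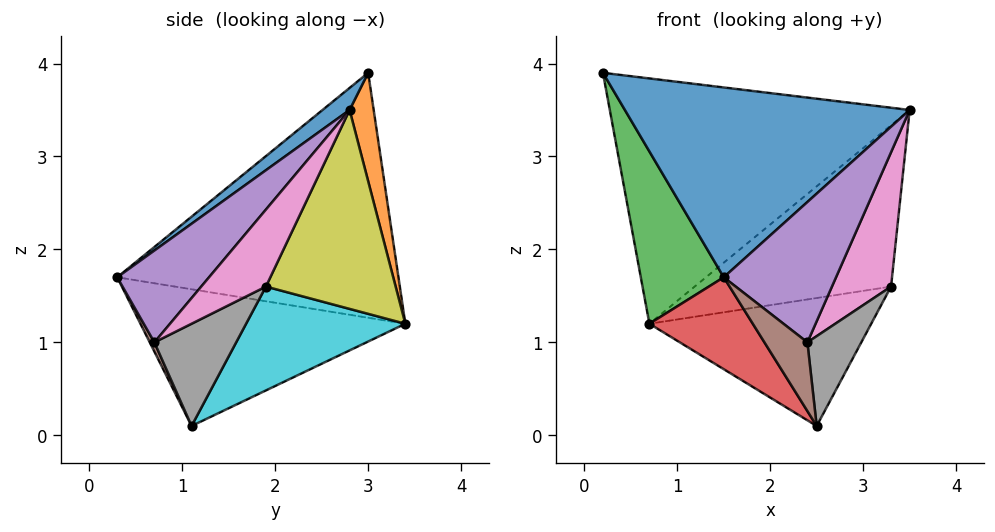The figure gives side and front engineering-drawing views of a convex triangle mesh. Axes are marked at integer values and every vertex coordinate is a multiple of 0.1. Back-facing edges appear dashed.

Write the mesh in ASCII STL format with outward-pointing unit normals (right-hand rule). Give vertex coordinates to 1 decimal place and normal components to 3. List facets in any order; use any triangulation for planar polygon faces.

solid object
 facet normal 0.058 -0.614 0.787
  outer loop
   vertex 1.5 0.3 1.7
   vertex 3.5 2.8 3.5
   vertex 0.2 3.0 3.9
  endloop
 endfacet
 facet normal 0.079 0.984 0.160
  outer loop
   vertex 0.7 3.4 1.2
   vertex 0.2 3.0 3.9
   vertex 3.5 2.8 3.5
  endloop
 endfacet
 facet normal -0.937 -0.276 -0.214
  outer loop
   vertex 0.7 3.4 1.2
   vertex 1.5 0.3 1.7
   vertex 0.2 3.0 3.9
  endloop
 endfacet
 facet normal -0.740 -0.289 -0.607
  outer loop
   vertex 2.5 1.1 0.1
   vertex 1.5 0.3 1.7
   vertex 0.7 3.4 1.2
  endloop
 endfacet
 facet normal 0.593 -0.726 0.348
  outer loop
   vertex 2.4 0.7 1.0
   vertex 3.5 2.8 3.5
   vertex 1.5 0.3 1.7
  endloop
 endfacet
 facet normal 0.099 -0.913 -0.395
  outer loop
   vertex 2.4 0.7 1.0
   vertex 1.5 0.3 1.7
   vertex 2.5 1.1 0.1
  endloop
 endfacet
 facet normal 0.718 -0.656 0.235
  outer loop
   vertex 3.3 1.9 1.6
   vertex 3.5 2.8 3.5
   vertex 2.4 0.7 1.0
  endloop
 endfacet
 facet normal 0.825 -0.544 -0.150
  outer loop
   vertex 3.3 1.9 1.6
   vertex 2.4 0.7 1.0
   vertex 2.5 1.1 0.1
  endloop
 endfacet
 facet normal 0.502 0.760 -0.413
  outer loop
   vertex 3.3 1.9 1.6
   vertex 0.7 3.4 1.2
   vertex 3.5 2.8 3.5
  endloop
 endfacet
 facet normal 0.468 0.652 -0.597
  outer loop
   vertex 3.3 1.9 1.6
   vertex 2.5 1.1 0.1
   vertex 0.7 3.4 1.2
  endloop
 endfacet
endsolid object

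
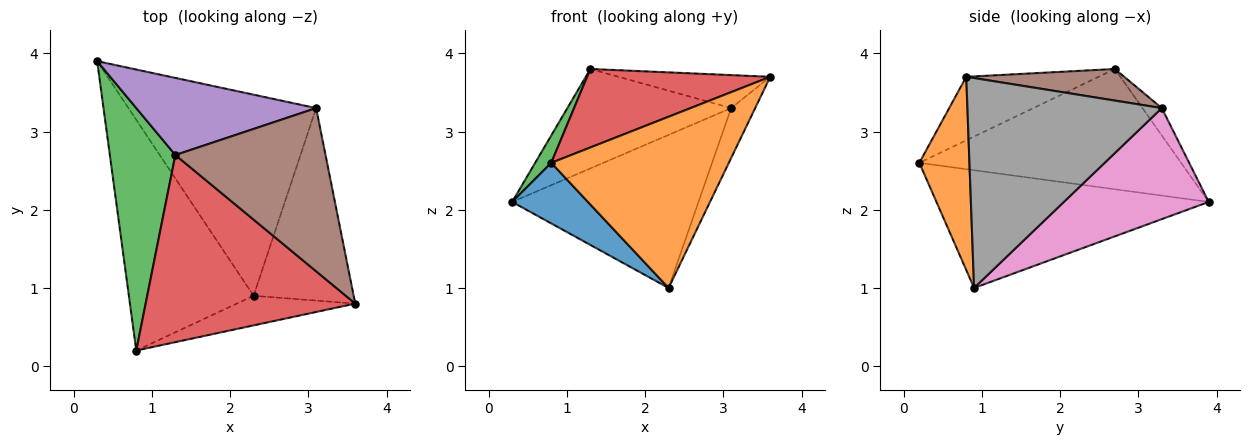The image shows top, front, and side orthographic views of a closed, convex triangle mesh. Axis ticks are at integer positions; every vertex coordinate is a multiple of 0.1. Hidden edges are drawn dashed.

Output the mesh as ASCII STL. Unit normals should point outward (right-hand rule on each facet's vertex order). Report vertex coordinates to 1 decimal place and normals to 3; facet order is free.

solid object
 facet normal -0.674 -0.188 -0.714
  outer loop
   vertex 2.3 0.9 1.0
   vertex 0.8 0.2 2.6
   vertex 0.3 3.9 2.1
  endloop
 endfacet
 facet normal 0.268 -0.949 -0.164
  outer loop
   vertex 2.3 0.9 1.0
   vertex 3.6 0.8 3.7
   vertex 0.8 0.2 2.6
  endloop
 endfacet
 facet normal -0.877 -0.054 0.478
  outer loop
   vertex 1.3 2.7 3.8
   vertex 0.3 3.9 2.1
   vertex 0.8 0.2 2.6
  endloop
 endfacet
 facet normal -0.269 -0.372 0.888
  outer loop
   vertex 1.3 2.7 3.8
   vertex 0.8 0.2 2.6
   vertex 3.6 0.8 3.7
  endloop
 endfacet
 facet normal -0.093 0.787 0.610
  outer loop
   vertex 3.1 3.3 3.3
   vertex 0.3 3.9 2.1
   vertex 1.3 2.7 3.8
  endloop
 endfacet
 facet normal 0.202 0.194 0.960
  outer loop
   vertex 3.1 3.3 3.3
   vertex 1.3 2.7 3.8
   vertex 3.6 0.8 3.7
  endloop
 endfacet
 facet normal 0.426 0.548 -0.720
  outer loop
   vertex 3.1 3.3 3.3
   vertex 2.3 0.9 1.0
   vertex 0.3 3.9 2.1
  endloop
 endfacet
 facet normal 0.897 0.111 -0.428
  outer loop
   vertex 3.1 3.3 3.3
   vertex 3.6 0.8 3.7
   vertex 2.3 0.9 1.0
  endloop
 endfacet
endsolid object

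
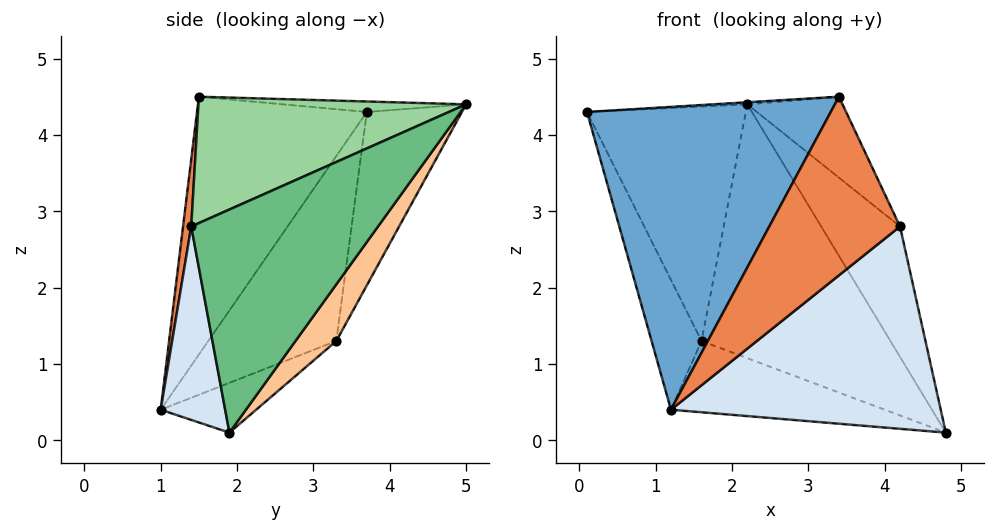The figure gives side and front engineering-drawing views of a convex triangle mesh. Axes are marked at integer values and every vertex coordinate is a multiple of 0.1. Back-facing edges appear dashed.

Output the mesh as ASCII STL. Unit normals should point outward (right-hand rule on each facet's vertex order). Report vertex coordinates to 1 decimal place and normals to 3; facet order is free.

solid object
 facet normal -0.530 -0.760 0.377
  outer loop
   vertex 3.4 1.5 4.5
   vertex 0.1 3.7 4.3
   vertex 1.2 1.0 0.4
  endloop
 endfacet
 facet normal -0.829 0.323 -0.457
  outer loop
   vertex 1.6 3.3 1.3
   vertex 1.2 1.0 0.4
   vertex 0.1 3.7 4.3
  endloop
 endfacet
 facet normal -0.172 0.385 -0.907
  outer loop
   vertex 1.6 3.3 1.3
   vertex 4.8 1.9 0.1
   vertex 1.2 1.0 0.4
  endloop
 endfacet
 facet normal 0.231 -0.965 -0.127
  outer loop
   vertex 4.2 1.4 2.8
   vertex 1.2 1.0 0.4
   vertex 4.8 1.9 0.1
  endloop
 endfacet
 facet normal 0.062 -0.994 0.088
  outer loop
   vertex 4.2 1.4 2.8
   vertex 3.4 1.5 4.5
   vertex 1.2 1.0 0.4
  endloop
 endfacet
 facet normal -0.481 0.804 -0.348
  outer loop
   vertex 2.2 5.0 4.4
   vertex 1.6 3.3 1.3
   vertex 0.1 3.7 4.3
  endloop
 endfacet
 facet normal 0.183 0.847 -0.500
  outer loop
   vertex 2.2 5.0 4.4
   vertex 4.8 1.9 0.1
   vertex 1.6 3.3 1.3
  endloop
 endfacet
 facet normal -0.054 0.010 0.999
  outer loop
   vertex 2.2 5.0 4.4
   vertex 0.1 3.7 4.3
   vertex 3.4 1.5 4.5
  endloop
 endfacet
 facet normal 0.888 0.375 0.267
  outer loop
   vertex 2.2 5.0 4.4
   vertex 4.2 1.4 2.8
   vertex 4.8 1.9 0.1
  endloop
 endfacet
 facet normal 0.868 0.309 0.390
  outer loop
   vertex 2.2 5.0 4.4
   vertex 3.4 1.5 4.5
   vertex 4.2 1.4 2.8
  endloop
 endfacet
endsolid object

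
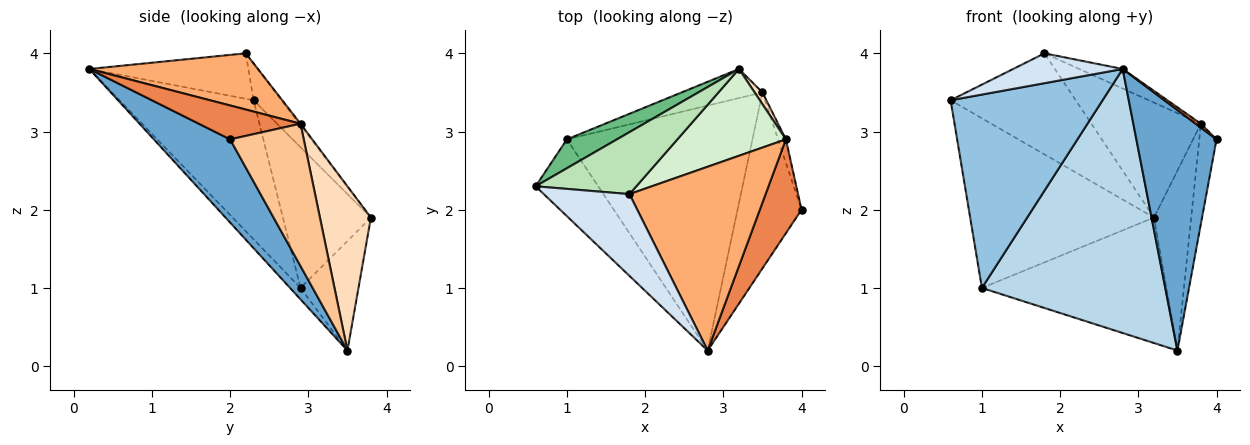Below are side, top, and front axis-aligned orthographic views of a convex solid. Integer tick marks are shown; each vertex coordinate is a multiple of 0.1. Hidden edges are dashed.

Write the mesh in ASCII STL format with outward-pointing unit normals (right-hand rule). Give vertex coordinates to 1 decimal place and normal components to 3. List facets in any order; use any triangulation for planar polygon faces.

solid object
 facet normal 0.609 -0.640 -0.468
  outer loop
   vertex 3.5 3.5 0.2
   vertex 4.0 2.0 2.9
   vertex 2.8 0.2 3.8
  endloop
 endfacet
 facet normal -0.634 -0.719 -0.285
  outer loop
   vertex 1.0 2.9 1.0
   vertex 2.8 0.2 3.8
   vertex 0.6 2.3 3.4
  endloop
 endfacet
 facet normal -0.042 -0.732 -0.680
  outer loop
   vertex 1.0 2.9 1.0
   vertex 3.5 3.5 0.2
   vertex 2.8 0.2 3.8
  endloop
 endfacet
 facet normal -0.446 -0.307 0.841
  outer loop
   vertex 1.8 2.2 4.0
   vertex 0.6 2.3 3.4
   vertex 2.8 0.2 3.8
  endloop
 endfacet
 facet normal 0.630 -0.032 0.776
  outer loop
   vertex 3.8 2.9 3.1
   vertex 2.8 0.2 3.8
   vertex 4.0 2.0 2.9
  endloop
 endfacet
 facet normal 0.380 0.098 0.920
  outer loop
   vertex 3.8 2.9 3.1
   vertex 1.8 2.2 4.0
   vertex 2.8 0.2 3.8
  endloop
 endfacet
 facet normal 0.972 0.228 -0.053
  outer loop
   vertex 3.8 2.9 3.1
   vertex 4.0 2.0 2.9
   vertex 3.5 3.5 0.2
  endloop
 endfacet
 facet normal 0.807 0.589 0.038
  outer loop
   vertex 3.2 3.8 1.9
   vertex 3.8 2.9 3.1
   vertex 3.5 3.5 0.2
  endloop
 endfacet
 facet normal -0.427 0.892 0.152
  outer loop
   vertex 3.2 3.8 1.9
   vertex 1.0 2.9 1.0
   vertex 0.6 2.3 3.4
  endloop
 endfacet
 facet normal -0.293 0.931 -0.216
  outer loop
   vertex 3.2 3.8 1.9
   vertex 3.5 3.5 0.2
   vertex 1.0 2.9 1.0
  endloop
 endfacet
 facet normal -0.187 0.837 0.513
  outer loop
   vertex 3.2 3.8 1.9
   vertex 0.6 2.3 3.4
   vertex 1.8 2.2 4.0
  endloop
 endfacet
 facet normal -0.008 0.798 0.603
  outer loop
   vertex 3.2 3.8 1.9
   vertex 1.8 2.2 4.0
   vertex 3.8 2.9 3.1
  endloop
 endfacet
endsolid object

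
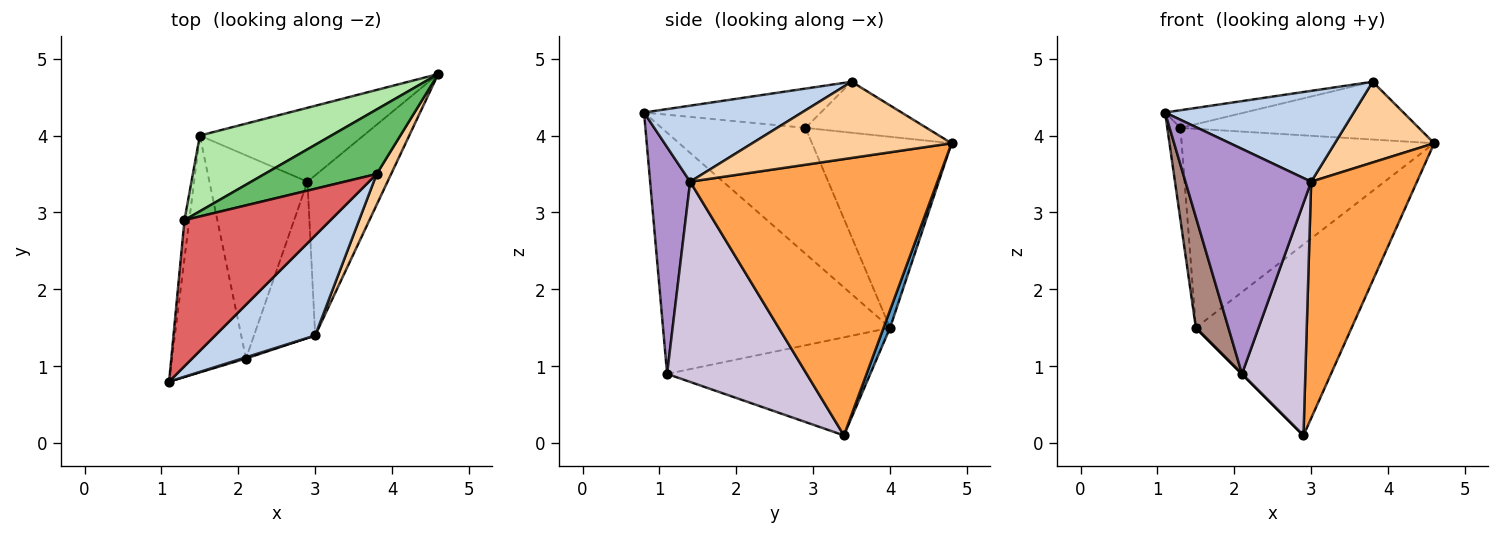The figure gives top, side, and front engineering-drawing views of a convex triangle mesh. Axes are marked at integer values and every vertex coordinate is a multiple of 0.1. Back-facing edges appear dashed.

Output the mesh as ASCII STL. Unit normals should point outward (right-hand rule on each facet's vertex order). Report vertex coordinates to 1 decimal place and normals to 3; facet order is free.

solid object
 facet normal 0.039 0.932 -0.361
  outer loop
   vertex 1.5 4.0 1.5
   vertex 4.6 4.8 3.9
   vertex 2.9 3.4 0.1
  endloop
 endfacet
 facet normal 0.491 -0.586 0.645
  outer loop
   vertex 3.0 1.4 3.4
   vertex 3.8 3.5 4.7
   vertex 1.1 0.8 4.3
  endloop
 endfacet
 facet normal 0.888 -0.380 -0.257
  outer loop
   vertex 3.0 1.4 3.4
   vertex 2.9 3.4 0.1
   vertex 4.6 4.8 3.9
  endloop
 endfacet
 facet normal 0.882 -0.440 0.168
  outer loop
   vertex 3.0 1.4 3.4
   vertex 4.6 4.8 3.9
   vertex 3.8 3.5 4.7
  endloop
 endfacet
 facet normal -0.321 0.632 0.706
  outer loop
   vertex 1.3 2.9 4.1
   vertex 3.8 3.5 4.7
   vertex 4.6 4.8 3.9
  endloop
 endfacet
 facet normal -0.459 0.830 0.316
  outer loop
   vertex 1.3 2.9 4.1
   vertex 4.6 4.8 3.9
   vertex 1.5 4.0 1.5
  endloop
 endfacet
 facet normal -0.258 0.116 0.959
  outer loop
   vertex 1.3 2.9 4.1
   vertex 1.1 0.8 4.3
   vertex 3.8 3.5 4.7
  endloop
 endfacet
 facet normal -0.995 0.091 -0.038
  outer loop
   vertex 1.3 2.9 4.1
   vertex 1.5 4.0 1.5
   vertex 1.1 0.8 4.3
  endloop
 endfacet
 facet normal 0.303 -0.953 0.005
  outer loop
   vertex 2.1 1.1 0.9
   vertex 3.0 1.4 3.4
   vertex 1.1 0.8 4.3
  endloop
 endfacet
 facet normal 0.877 -0.398 -0.268
  outer loop
   vertex 2.1 1.1 0.9
   vertex 2.9 3.4 0.1
   vertex 3.0 1.4 3.4
  endloop
 endfacet
 facet normal -0.947 -0.136 -0.291
  outer loop
   vertex 2.1 1.1 0.9
   vertex 1.1 0.8 4.3
   vertex 1.5 4.0 1.5
  endloop
 endfacet
 facet normal -0.707 0.000 -0.707
  outer loop
   vertex 2.1 1.1 0.9
   vertex 1.5 4.0 1.5
   vertex 2.9 3.4 0.1
  endloop
 endfacet
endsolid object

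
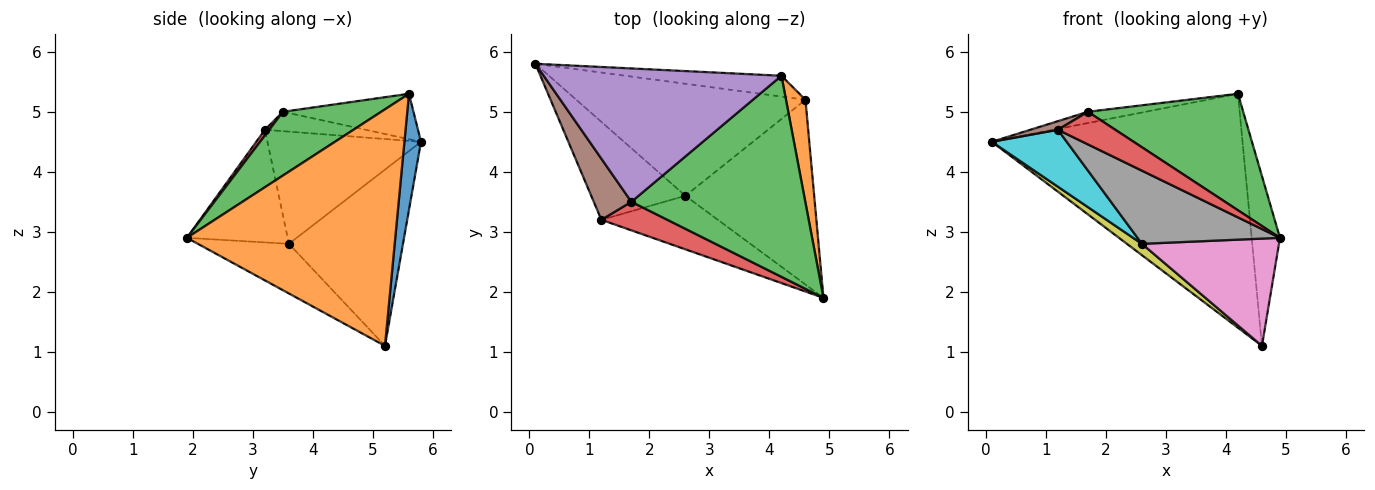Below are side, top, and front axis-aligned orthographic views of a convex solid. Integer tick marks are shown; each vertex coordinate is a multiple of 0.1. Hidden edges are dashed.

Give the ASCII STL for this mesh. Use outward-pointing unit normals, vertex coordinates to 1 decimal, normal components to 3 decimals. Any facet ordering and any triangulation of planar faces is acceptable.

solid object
 facet normal 0.066 0.994 -0.088
  outer loop
   vertex 4.6 5.2 1.1
   vertex 0.1 5.8 4.5
   vertex 4.2 5.6 5.3
  endloop
 endfacet
 facet normal 0.988 0.134 0.081
  outer loop
   vertex 4.6 5.2 1.1
   vertex 4.2 5.6 5.3
   vertex 4.9 1.9 2.9
  endloop
 endfacet
 facet normal 0.302 -0.478 0.825
  outer loop
   vertex 1.7 3.5 5.0
   vertex 4.9 1.9 2.9
   vertex 4.2 5.6 5.3
  endloop
 endfacet
 facet normal 0.056 -0.751 0.658
  outer loop
   vertex 1.7 3.5 5.0
   vertex 1.2 3.2 4.7
   vertex 4.9 1.9 2.9
  endloop
 endfacet
 facet normal -0.187 0.083 0.979
  outer loop
   vertex 1.7 3.5 5.0
   vertex 4.2 5.6 5.3
   vertex 0.1 5.8 4.5
  endloop
 endfacet
 facet normal -0.455 -0.124 0.882
  outer loop
   vertex 1.7 3.5 5.0
   vertex 0.1 5.8 4.5
   vertex 1.2 3.2 4.7
  endloop
 endfacet
 facet normal -0.316 -0.476 -0.820
  outer loop
   vertex 2.6 3.6 2.8
   vertex 4.6 5.2 1.1
   vertex 4.9 1.9 2.9
  endloop
 endfacet
 facet normal -0.496 -0.701 -0.513
  outer loop
   vertex 2.6 3.6 2.8
   vertex 4.9 1.9 2.9
   vertex 1.2 3.2 4.7
  endloop
 endfacet
 facet normal -0.608 -0.080 -0.790
  outer loop
   vertex 2.6 3.6 2.8
   vertex 0.1 5.8 4.5
   vertex 4.6 5.2 1.1
  endloop
 endfacet
 facet normal -0.717 -0.350 -0.602
  outer loop
   vertex 2.6 3.6 2.8
   vertex 1.2 3.2 4.7
   vertex 0.1 5.8 4.5
  endloop
 endfacet
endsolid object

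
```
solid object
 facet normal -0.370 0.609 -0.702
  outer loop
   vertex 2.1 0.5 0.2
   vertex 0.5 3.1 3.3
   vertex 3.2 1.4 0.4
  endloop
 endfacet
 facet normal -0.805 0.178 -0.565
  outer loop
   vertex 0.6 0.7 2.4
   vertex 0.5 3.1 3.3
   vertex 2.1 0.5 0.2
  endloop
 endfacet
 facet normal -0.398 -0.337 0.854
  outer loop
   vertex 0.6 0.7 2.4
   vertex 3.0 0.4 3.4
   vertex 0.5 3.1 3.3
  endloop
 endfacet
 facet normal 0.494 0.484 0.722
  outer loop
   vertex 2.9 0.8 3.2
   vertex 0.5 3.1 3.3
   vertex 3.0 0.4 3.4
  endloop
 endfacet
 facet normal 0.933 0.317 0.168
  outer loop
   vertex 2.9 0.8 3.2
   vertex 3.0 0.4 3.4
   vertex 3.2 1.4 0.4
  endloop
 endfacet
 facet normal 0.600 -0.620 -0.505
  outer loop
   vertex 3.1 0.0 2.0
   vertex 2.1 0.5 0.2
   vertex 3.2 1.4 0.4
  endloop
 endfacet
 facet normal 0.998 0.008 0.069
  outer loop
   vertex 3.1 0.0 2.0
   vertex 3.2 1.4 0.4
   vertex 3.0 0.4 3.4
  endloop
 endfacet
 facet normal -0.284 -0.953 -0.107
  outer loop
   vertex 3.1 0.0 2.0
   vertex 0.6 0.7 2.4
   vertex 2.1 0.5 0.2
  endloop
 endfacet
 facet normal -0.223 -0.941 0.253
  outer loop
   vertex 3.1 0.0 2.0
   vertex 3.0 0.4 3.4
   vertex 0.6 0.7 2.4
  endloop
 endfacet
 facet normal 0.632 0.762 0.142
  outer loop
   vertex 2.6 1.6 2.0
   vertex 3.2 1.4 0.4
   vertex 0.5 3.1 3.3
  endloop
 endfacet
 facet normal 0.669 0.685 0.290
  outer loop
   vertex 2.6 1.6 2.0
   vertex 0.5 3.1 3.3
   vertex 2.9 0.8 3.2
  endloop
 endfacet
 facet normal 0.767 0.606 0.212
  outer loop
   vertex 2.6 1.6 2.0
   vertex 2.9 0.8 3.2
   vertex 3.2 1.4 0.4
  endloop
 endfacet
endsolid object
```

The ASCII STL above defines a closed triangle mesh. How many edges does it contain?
18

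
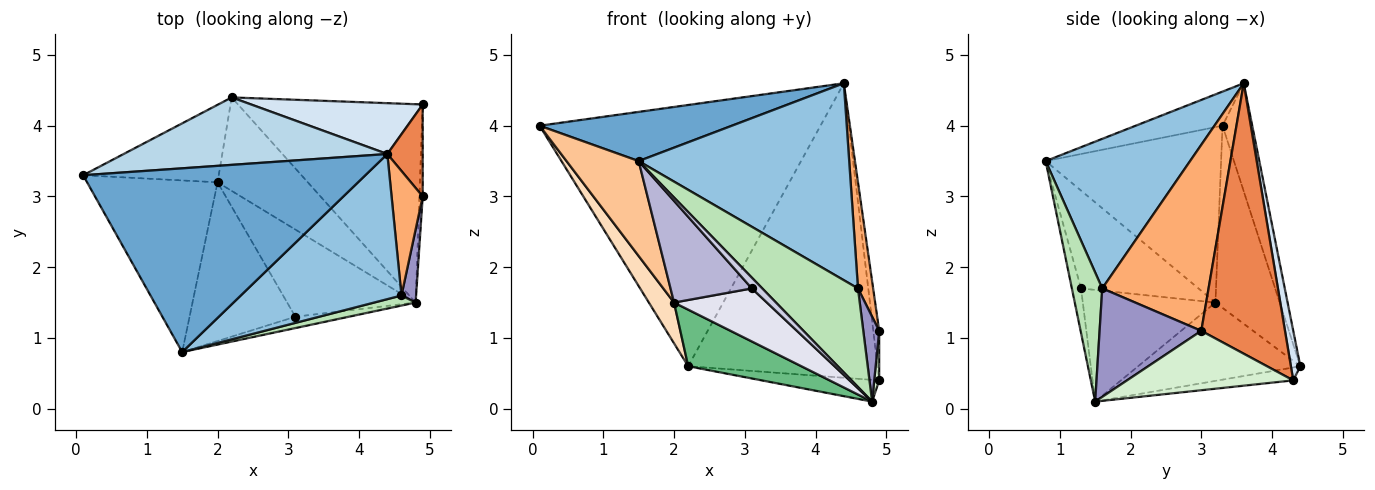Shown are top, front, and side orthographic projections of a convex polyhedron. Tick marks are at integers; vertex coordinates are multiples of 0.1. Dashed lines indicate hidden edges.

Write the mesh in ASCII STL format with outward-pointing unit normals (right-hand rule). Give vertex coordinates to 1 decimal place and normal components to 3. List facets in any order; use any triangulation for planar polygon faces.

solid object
 facet normal -0.116 -0.257 0.959
  outer loop
   vertex 4.4 3.6 4.6
   vertex 0.1 3.3 4.0
   vertex 1.5 0.8 3.5
  endloop
 endfacet
 facet normal 0.483 -0.705 0.519
  outer loop
   vertex 4.6 1.6 1.7
   vertex 4.4 3.6 4.6
   vertex 1.5 0.8 3.5
  endloop
 endfacet
 facet normal -0.102 0.963 0.249
  outer loop
   vertex 2.2 4.4 0.6
   vertex 0.1 3.3 4.0
   vertex 4.4 3.6 4.6
  endloop
 endfacet
 facet normal 0.049 0.984 0.170
  outer loop
   vertex 2.2 4.4 0.6
   vertex 4.4 3.6 4.6
   vertex 4.9 4.3 0.4
  endloop
 endfacet
 facet normal 0.989 0.070 0.129
  outer loop
   vertex 4.9 3.0 1.1
   vertex 4.9 4.3 0.4
   vertex 4.4 3.6 4.6
  endloop
 endfacet
 facet normal 0.977 -0.139 0.163
  outer loop
   vertex 4.9 3.0 1.1
   vertex 4.4 3.6 4.6
   vertex 4.6 1.6 1.7
  endloop
 endfacet
 facet normal -0.762 -0.313 -0.567
  outer loop
   vertex 2.0 3.2 1.5
   vertex 1.5 0.8 3.5
   vertex 0.1 3.3 4.0
  endloop
 endfacet
 facet normal -0.765 -0.300 -0.570
  outer loop
   vertex 2.0 3.2 1.5
   vertex 0.1 3.3 4.0
   vertex 2.2 4.4 0.6
  endloop
 endfacet
 facet normal -0.596 -0.416 -0.687
  outer loop
   vertex 4.8 1.5 0.1
   vertex 2.0 3.2 1.5
   vertex 2.2 4.4 0.6
  endloop
 endfacet
 facet normal -0.069 0.109 -0.992
  outer loop
   vertex 4.8 1.5 0.1
   vertex 2.2 4.4 0.6
   vertex 4.9 4.3 0.4
  endloop
 endfacet
 facet normal 0.301 -0.949 0.097
  outer loop
   vertex 4.8 1.5 0.1
   vertex 4.6 1.6 1.7
   vertex 1.5 0.8 3.5
  endloop
 endfacet
 facet normal 0.998 -0.030 -0.055
  outer loop
   vertex 4.8 1.5 0.1
   vertex 4.9 4.3 0.4
   vertex 4.9 3.0 1.1
  endloop
 endfacet
 facet normal 0.979 -0.153 0.132
  outer loop
   vertex 4.8 1.5 0.1
   vertex 4.9 3.0 1.1
   vertex 4.6 1.6 1.7
  endloop
 endfacet
 facet normal -0.614 -0.426 -0.664
  outer loop
   vertex 3.1 1.3 1.7
   vertex 1.5 0.8 3.5
   vertex 2.0 3.2 1.5
  endloop
 endfacet
 facet normal -0.517 -0.587 -0.623
  outer loop
   vertex 3.1 1.3 1.7
   vertex 4.8 1.5 0.1
   vertex 1.5 0.8 3.5
  endloop
 endfacet
 facet normal -0.596 -0.417 -0.686
  outer loop
   vertex 3.1 1.3 1.7
   vertex 2.0 3.2 1.5
   vertex 4.8 1.5 0.1
  endloop
 endfacet
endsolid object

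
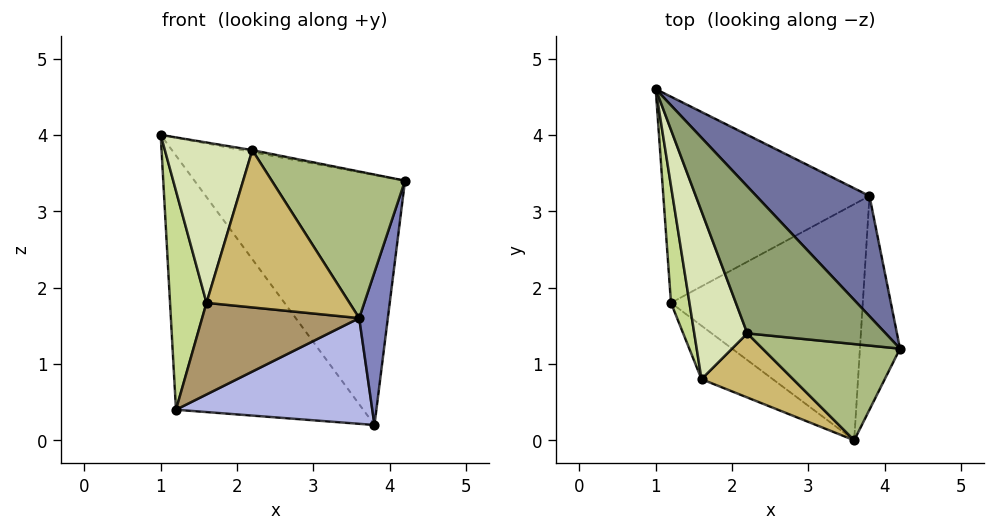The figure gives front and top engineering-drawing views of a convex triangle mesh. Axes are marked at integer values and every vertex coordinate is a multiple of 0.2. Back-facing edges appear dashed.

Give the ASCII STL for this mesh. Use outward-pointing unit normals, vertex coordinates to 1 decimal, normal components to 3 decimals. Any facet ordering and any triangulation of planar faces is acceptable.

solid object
 facet normal 0.720 0.625 0.301
  outer loop
   vertex 3.8 3.2 0.2
   vertex 1.0 4.6 4.0
   vertex 4.2 1.2 3.4
  endloop
 endfacet
 facet normal 0.964 -0.155 -0.218
  outer loop
   vertex 3.8 3.2 0.2
   vertex 4.2 1.2 3.4
   vertex 3.6 0.0 1.6
  endloop
 endfacet
 facet normal -0.423 0.704 -0.571
  outer loop
   vertex 1.2 1.8 0.4
   vertex 1.0 4.6 4.0
   vertex 3.8 3.2 0.2
  endloop
 endfacet
 facet normal 0.148 -0.404 -0.903
  outer loop
   vertex 1.2 1.8 0.4
   vertex 3.8 3.2 0.2
   vertex 3.6 0.0 1.6
  endloop
 endfacet
 facet normal 0.197 0.013 0.980
  outer loop
   vertex 2.2 1.4 3.8
   vertex 4.2 1.2 3.4
   vertex 1.0 4.6 4.0
  endloop
 endfacet
 facet normal 0.026 -0.836 0.548
  outer loop
   vertex 2.2 1.4 3.8
   vertex 3.6 0.0 1.6
   vertex 4.2 1.2 3.4
  endloop
 endfacet
 facet normal -0.968 -0.221 0.118
  outer loop
   vertex 1.6 0.8 1.8
   vertex 1.0 4.6 4.0
   vertex 1.2 1.8 0.4
  endloop
 endfacet
 facet normal -0.865 -0.347 0.363
  outer loop
   vertex 1.6 0.8 1.8
   vertex 2.2 1.4 3.8
   vertex 1.0 4.6 4.0
  endloop
 endfacet
 facet normal -0.368 -0.803 -0.468
  outer loop
   vertex 1.6 0.8 1.8
   vertex 1.2 1.8 0.4
   vertex 3.6 0.0 1.6
  endloop
 endfacet
 facet normal -0.316 -0.879 0.358
  outer loop
   vertex 1.6 0.8 1.8
   vertex 3.6 0.0 1.6
   vertex 2.2 1.4 3.8
  endloop
 endfacet
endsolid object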